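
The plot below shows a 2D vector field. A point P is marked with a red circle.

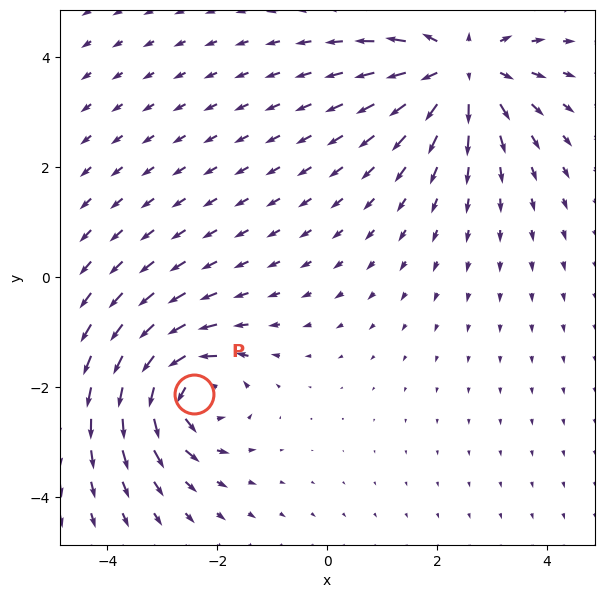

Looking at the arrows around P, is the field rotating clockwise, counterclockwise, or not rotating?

counterclockwise

Near P at (-2.4, -2.1) the arrows circulate counterclockwise. The curl (z-component) there is about +5; positive curl means counterclockwise rotation.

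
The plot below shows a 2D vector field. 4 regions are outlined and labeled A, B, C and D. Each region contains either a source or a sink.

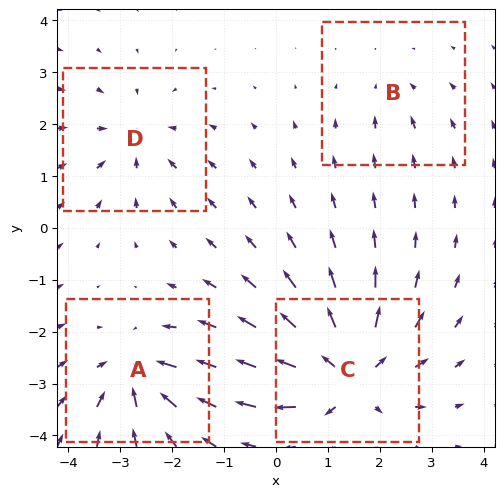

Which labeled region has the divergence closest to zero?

B

Divergence at each region's feature centre — A: about -5, B: about -2, C: about +7, D: about -4. Region B is closest to zero.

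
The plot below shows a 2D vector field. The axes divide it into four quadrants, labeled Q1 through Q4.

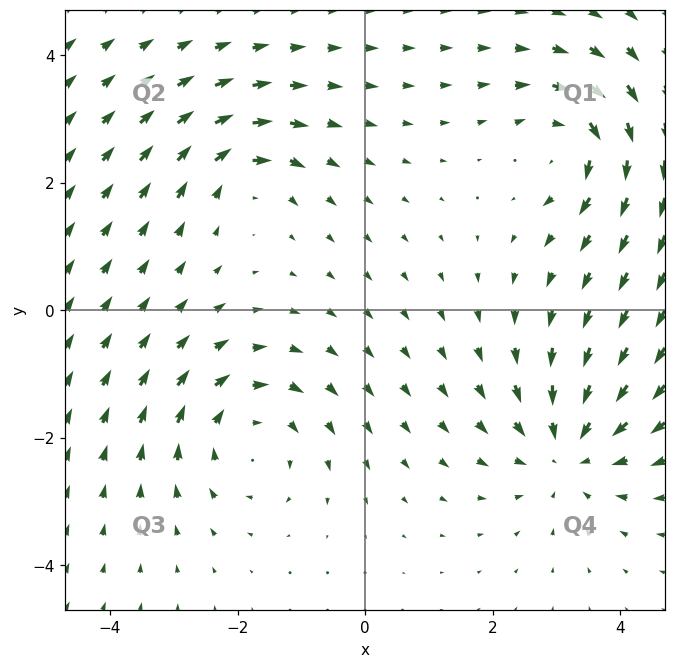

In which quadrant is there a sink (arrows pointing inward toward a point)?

The sink sits at approximately (3.2, -2.2), which lies in quadrant Q4. The divergence there is about -4, negative as expected for a sink.

Q4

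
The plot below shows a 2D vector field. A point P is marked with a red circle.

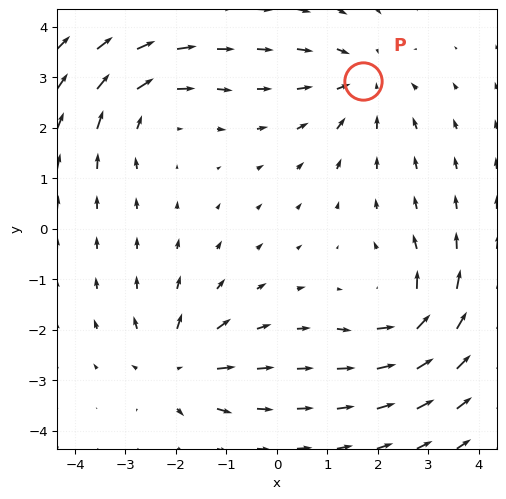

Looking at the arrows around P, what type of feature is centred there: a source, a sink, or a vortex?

At P (1.7, 2.9) the arrows converge inward. Divergence about -3, curl ≈0 — negative divergence with near-zero curl is a sink.

sink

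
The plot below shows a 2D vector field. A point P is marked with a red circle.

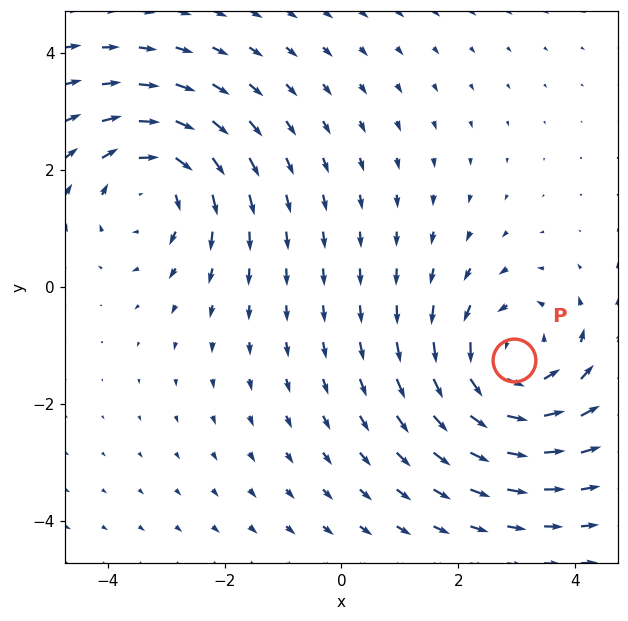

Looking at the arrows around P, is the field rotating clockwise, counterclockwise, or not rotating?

counterclockwise

Near P at (2.9, -1.3) the arrows circulate counterclockwise. The curl (z-component) there is about +3; positive curl means counterclockwise rotation.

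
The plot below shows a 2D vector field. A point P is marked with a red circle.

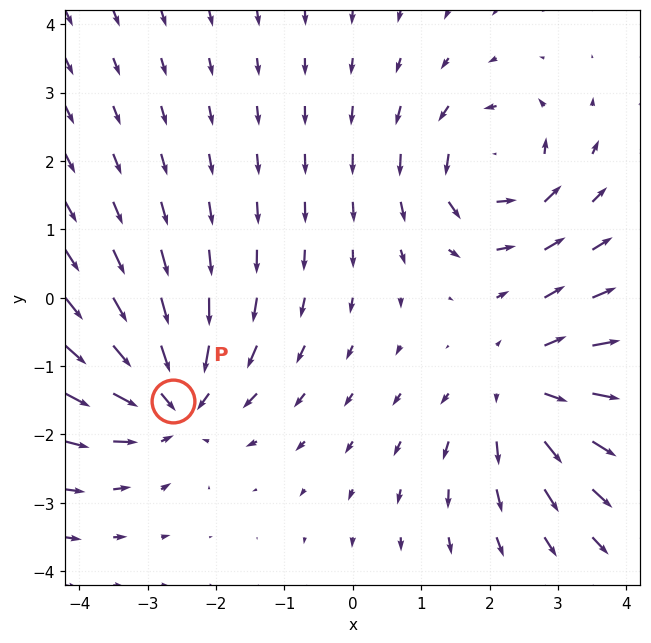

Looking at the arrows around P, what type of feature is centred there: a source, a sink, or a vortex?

At P (-2.6, -1.5) the arrows converge inward. Divergence about -4, curl ≈0 — negative divergence with near-zero curl is a sink.

sink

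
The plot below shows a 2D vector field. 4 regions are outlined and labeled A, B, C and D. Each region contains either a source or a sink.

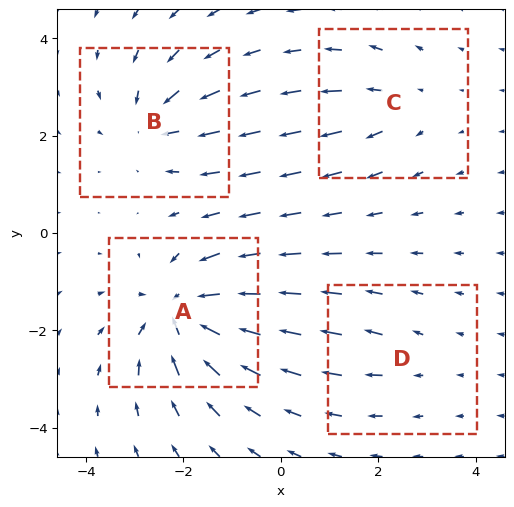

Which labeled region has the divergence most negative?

A

Divergence at each region's feature centre — A: about -7, B: about -5, C: about +3, D: about +2. Region A is most negative.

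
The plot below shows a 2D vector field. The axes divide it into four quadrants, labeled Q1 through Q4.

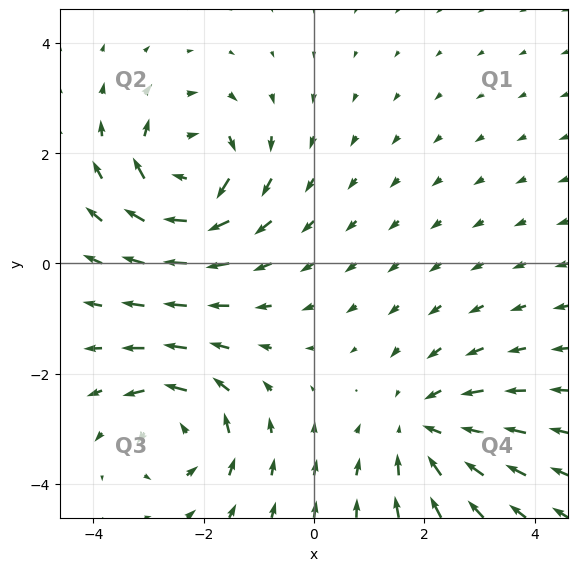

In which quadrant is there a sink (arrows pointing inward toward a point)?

The sink sits at approximately (2.0, -3.0), which lies in quadrant Q4. The divergence there is about -3, negative as expected for a sink.

Q4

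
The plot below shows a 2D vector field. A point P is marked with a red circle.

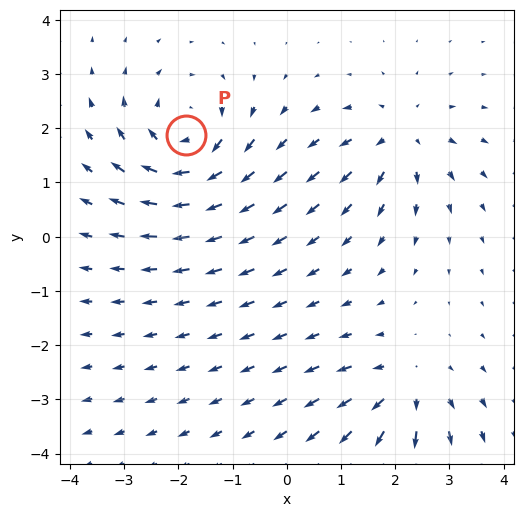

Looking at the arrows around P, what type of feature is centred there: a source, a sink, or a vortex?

vortex

At P (-1.9, 1.9) the arrows circulate clockwise. Divergence ≈0, curl about -5 — near-zero divergence with nonzero curl is a vortex.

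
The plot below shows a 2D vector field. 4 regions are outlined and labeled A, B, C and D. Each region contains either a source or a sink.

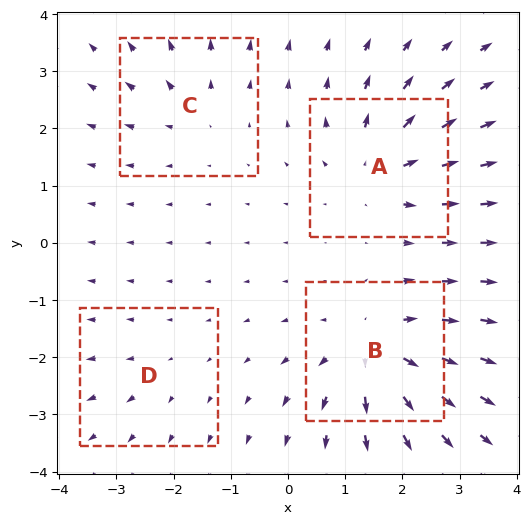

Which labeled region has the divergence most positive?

Divergence at each region's feature centre — A: about +6, B: about +7, C: about +3, D: about +2. Region B is most positive.

B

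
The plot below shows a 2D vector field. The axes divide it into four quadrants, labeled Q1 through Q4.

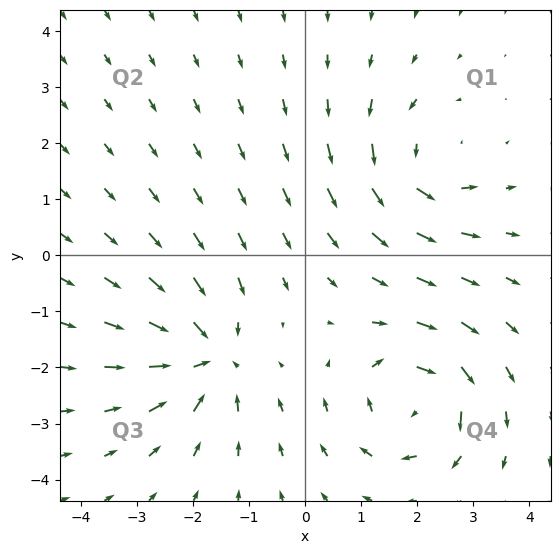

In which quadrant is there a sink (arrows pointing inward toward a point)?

Q3

The sink sits at approximately (-1.7, -1.8), which lies in quadrant Q3. The divergence there is about -5, negative as expected for a sink.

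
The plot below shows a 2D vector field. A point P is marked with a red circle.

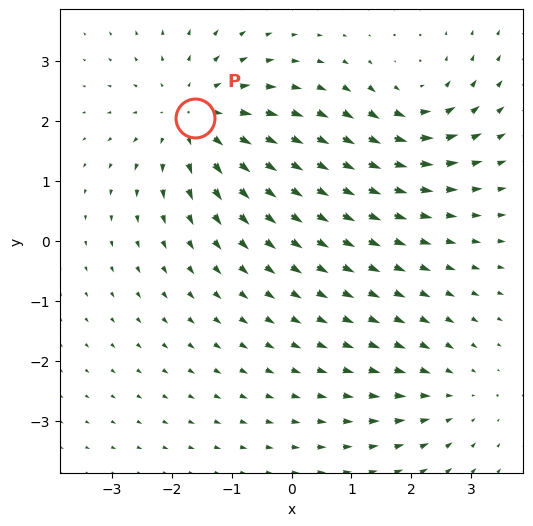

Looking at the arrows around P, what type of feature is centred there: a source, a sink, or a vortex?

At P (-1.6, 2.0) the arrows spread outward. Divergence about +4, curl ≈0 — positive divergence with near-zero curl is a source.

source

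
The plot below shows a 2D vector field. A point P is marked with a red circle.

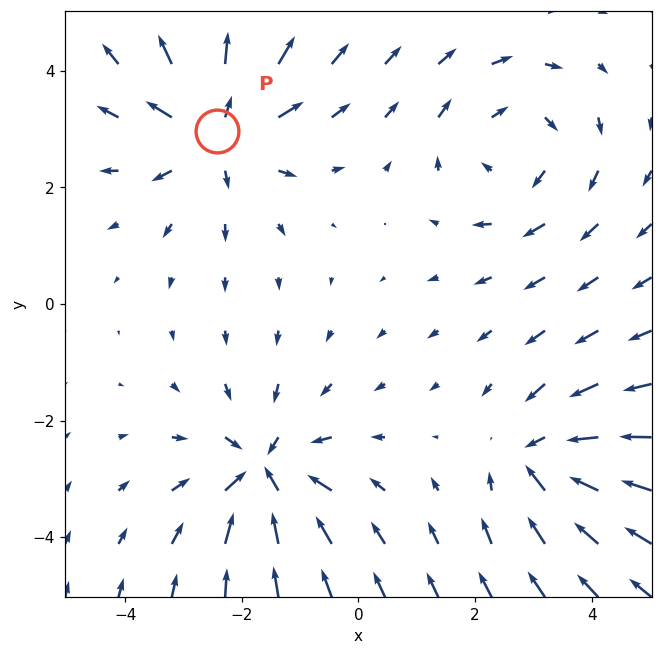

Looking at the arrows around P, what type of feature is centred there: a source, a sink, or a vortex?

source

At P (-2.4, 3.0) the arrows spread outward. Divergence about +5, curl ≈0 — positive divergence with near-zero curl is a source.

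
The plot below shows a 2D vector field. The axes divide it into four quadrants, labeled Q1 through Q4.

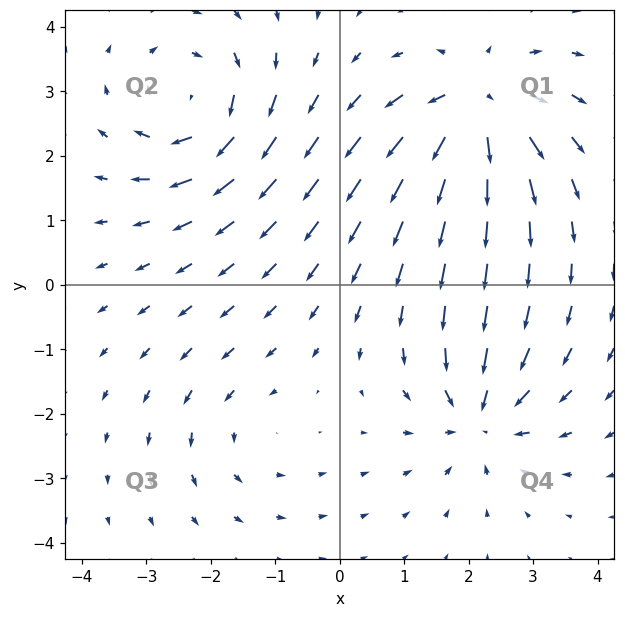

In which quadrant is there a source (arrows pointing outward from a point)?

The source sits at approximately (2.1, 2.8), which lies in quadrant Q1. The divergence there is about +7, positive as expected for a source.

Q1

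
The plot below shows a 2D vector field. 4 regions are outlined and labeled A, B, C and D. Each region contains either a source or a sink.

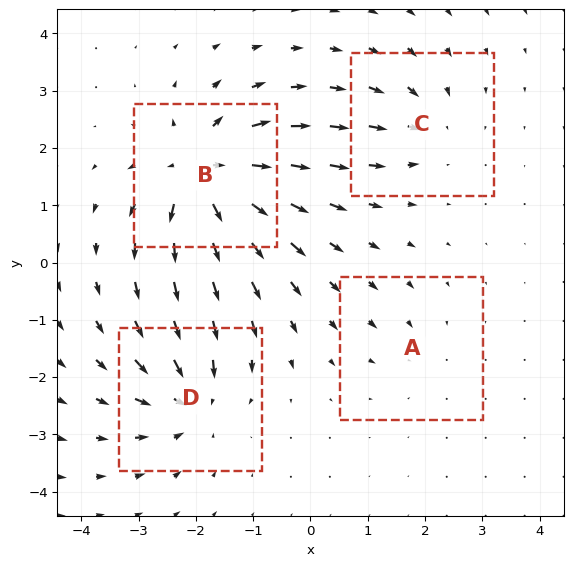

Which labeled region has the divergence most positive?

Divergence at each region's feature centre — A: about -2, B: about +8, C: about -4, D: about -6. Region B is most positive.

B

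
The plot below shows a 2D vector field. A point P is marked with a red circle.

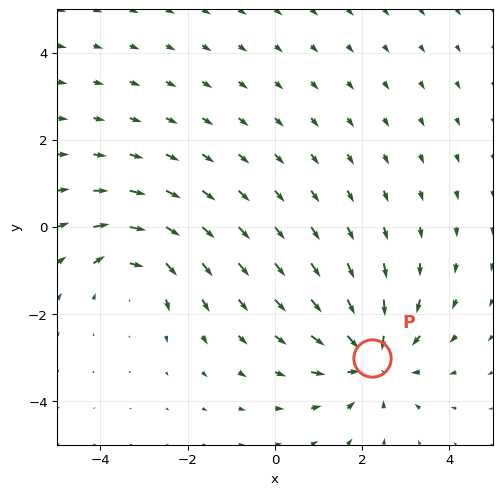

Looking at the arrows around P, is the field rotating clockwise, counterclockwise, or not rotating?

not rotating

Near P at (2.2, -3.0) the arrows show no circulation. The curl there is ≈0.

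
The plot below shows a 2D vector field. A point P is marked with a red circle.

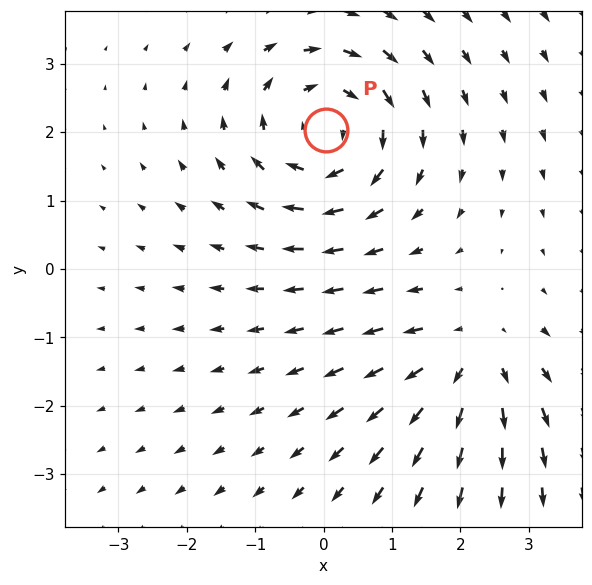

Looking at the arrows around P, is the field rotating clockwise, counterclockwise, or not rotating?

clockwise

Near P at (0.0, 2.0) the arrows circulate clockwise. The curl (z-component) there is about -5; negative curl means clockwise rotation.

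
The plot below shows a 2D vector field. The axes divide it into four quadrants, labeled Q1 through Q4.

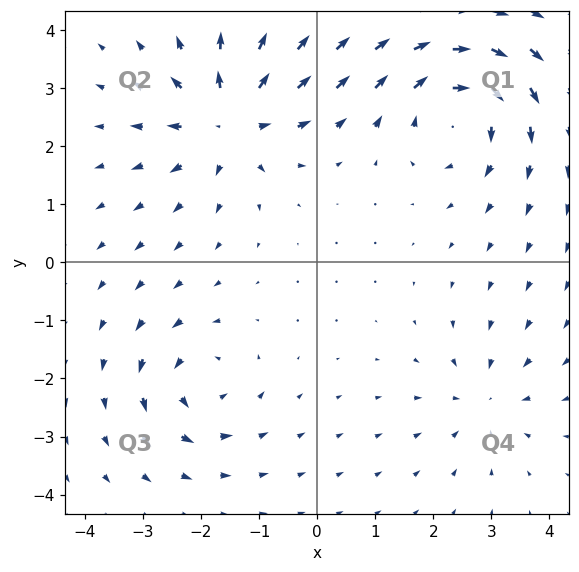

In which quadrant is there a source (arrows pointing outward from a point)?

The source sits at approximately (-1.5, 2.4), which lies in quadrant Q2. The divergence there is about +5, positive as expected for a source.

Q2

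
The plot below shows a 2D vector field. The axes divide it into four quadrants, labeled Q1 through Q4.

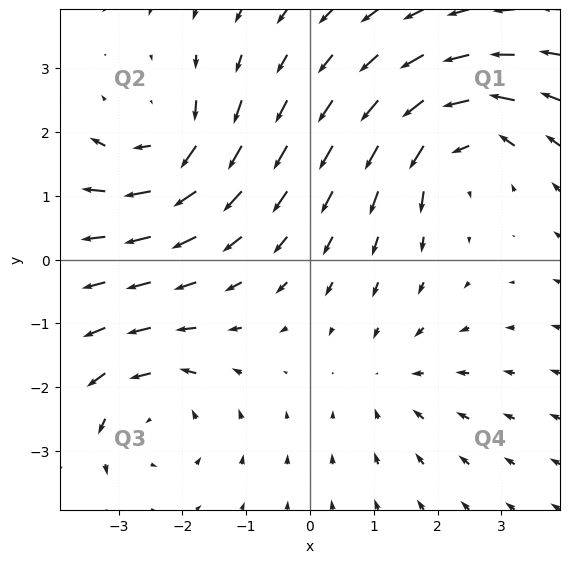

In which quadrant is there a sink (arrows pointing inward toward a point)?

The sink sits at approximately (1.3, -1.9), which lies in quadrant Q4. The divergence there is about -2, negative as expected for a sink.

Q4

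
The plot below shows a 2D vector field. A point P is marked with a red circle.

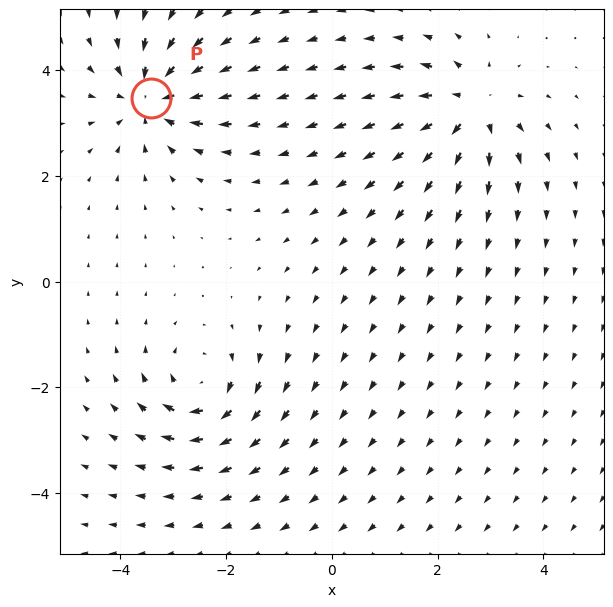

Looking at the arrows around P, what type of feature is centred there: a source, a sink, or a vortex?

sink

At P (-3.4, 3.5) the arrows converge inward. Divergence about -5, curl ≈0 — negative divergence with near-zero curl is a sink.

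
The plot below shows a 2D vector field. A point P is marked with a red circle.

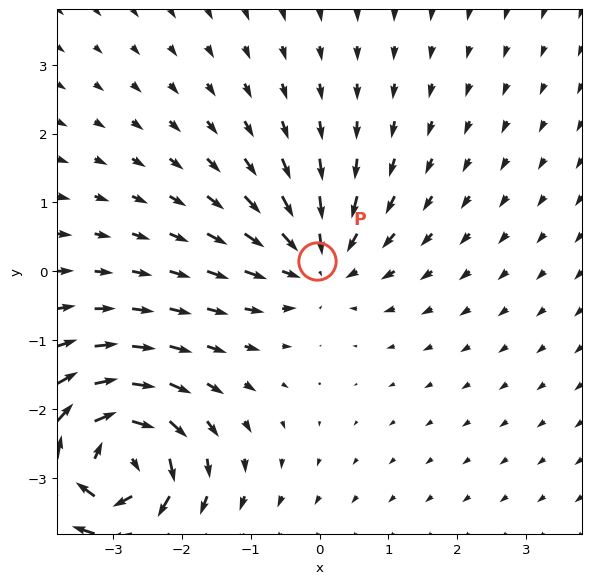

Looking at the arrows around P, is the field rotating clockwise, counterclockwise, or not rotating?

Near P at (-0.0, 0.2) the arrows show no circulation. The curl there is ≈0.

not rotating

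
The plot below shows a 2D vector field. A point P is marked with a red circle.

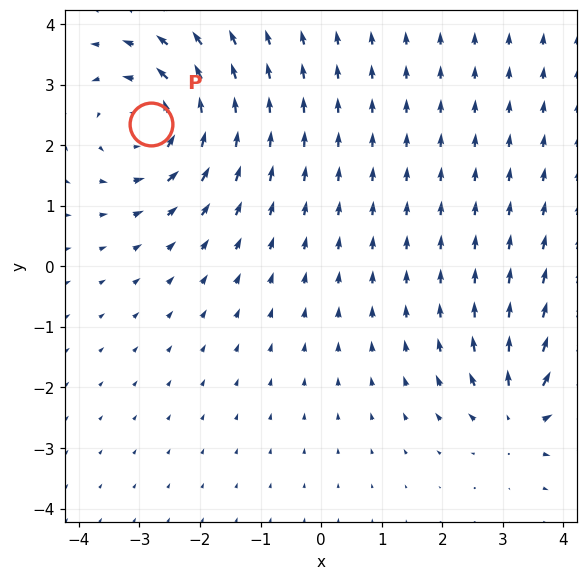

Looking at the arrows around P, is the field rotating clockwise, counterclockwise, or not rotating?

Near P at (-2.8, 2.3) the arrows circulate counterclockwise. The curl (z-component) there is about +4; positive curl means counterclockwise rotation.

counterclockwise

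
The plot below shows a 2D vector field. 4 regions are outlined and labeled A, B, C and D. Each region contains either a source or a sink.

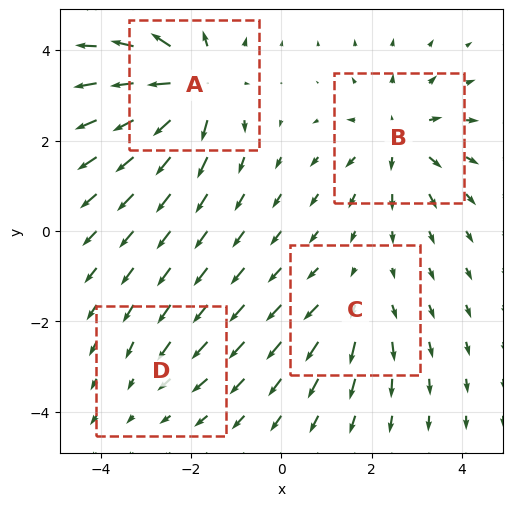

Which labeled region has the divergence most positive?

Divergence at each region's feature centre — A: about +7, B: about +5, C: about +3, D: about -2. Region A is most positive.

A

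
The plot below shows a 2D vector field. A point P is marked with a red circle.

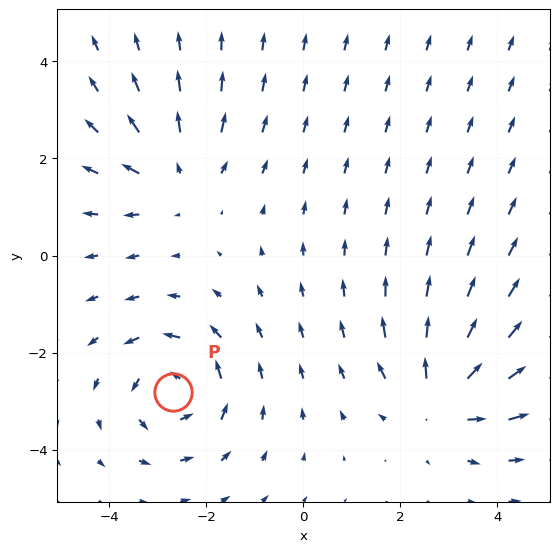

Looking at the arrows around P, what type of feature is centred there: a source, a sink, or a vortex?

At P (-2.7, -2.8) the arrows circulate counterclockwise. Divergence ≈0, curl about +5 — near-zero divergence with nonzero curl is a vortex.

vortex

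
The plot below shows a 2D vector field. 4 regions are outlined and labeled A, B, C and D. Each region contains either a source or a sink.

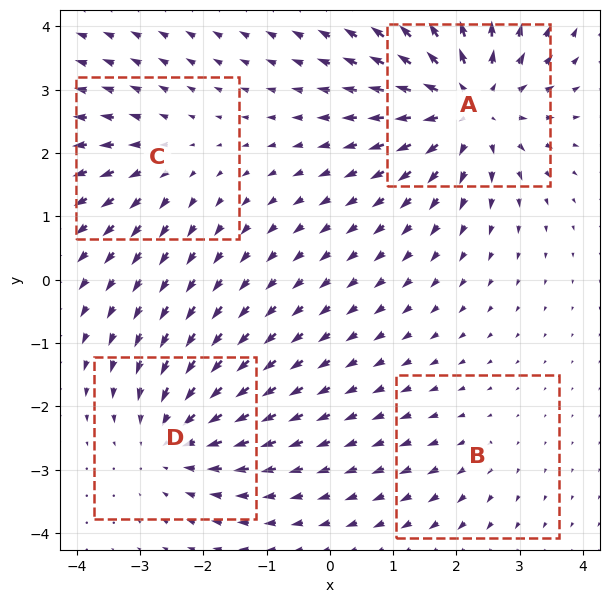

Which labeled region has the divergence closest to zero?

B

Divergence at each region's feature centre — A: about +7, B: about +2, C: about +3, D: about -4. Region B is closest to zero.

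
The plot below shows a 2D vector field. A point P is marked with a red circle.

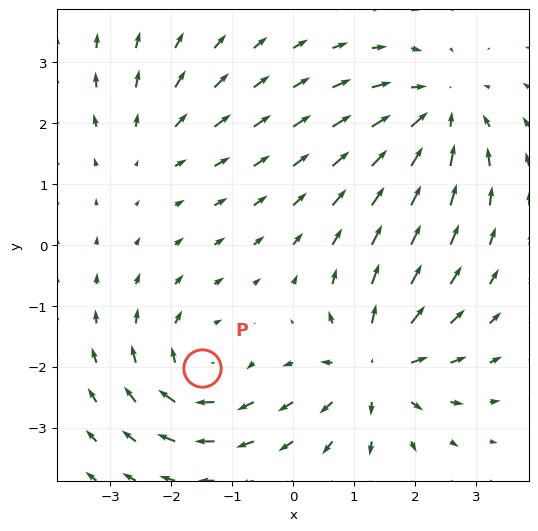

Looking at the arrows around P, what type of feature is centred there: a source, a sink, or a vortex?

vortex

At P (-1.5, -2.0) the arrows circulate clockwise. Divergence ≈0, curl about -5 — near-zero divergence with nonzero curl is a vortex.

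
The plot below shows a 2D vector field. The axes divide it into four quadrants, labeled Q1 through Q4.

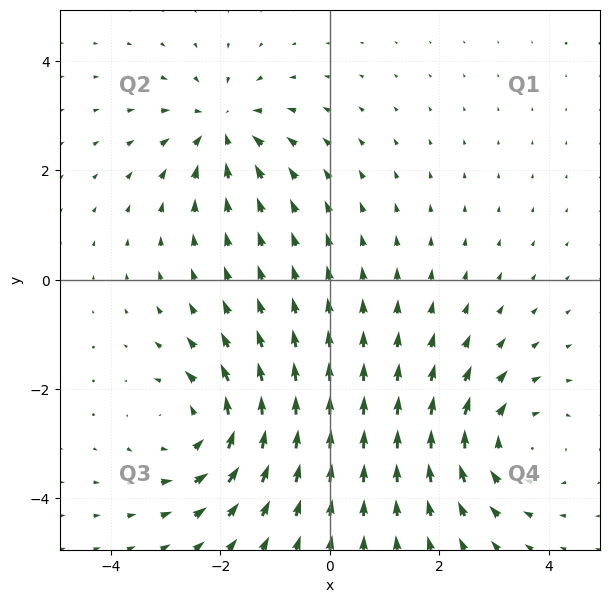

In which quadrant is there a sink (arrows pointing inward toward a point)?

Q2

The sink sits at approximately (-2.0, 2.8), which lies in quadrant Q2. The divergence there is about -4, negative as expected for a sink.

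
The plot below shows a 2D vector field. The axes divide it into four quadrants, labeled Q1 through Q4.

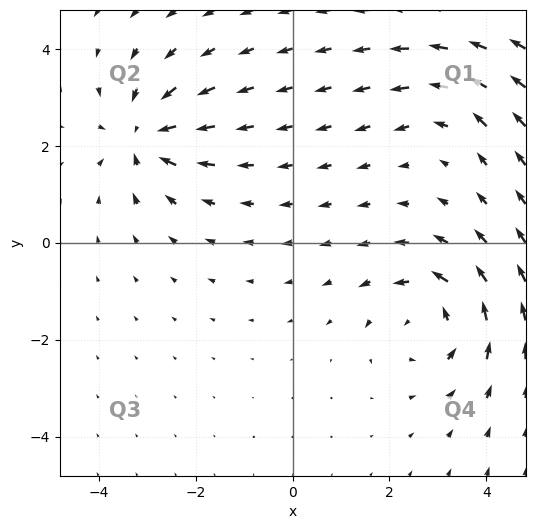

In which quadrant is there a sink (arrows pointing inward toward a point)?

Q2

The sink sits at approximately (-3.1, 2.2), which lies in quadrant Q2. The divergence there is about -6, negative as expected for a sink.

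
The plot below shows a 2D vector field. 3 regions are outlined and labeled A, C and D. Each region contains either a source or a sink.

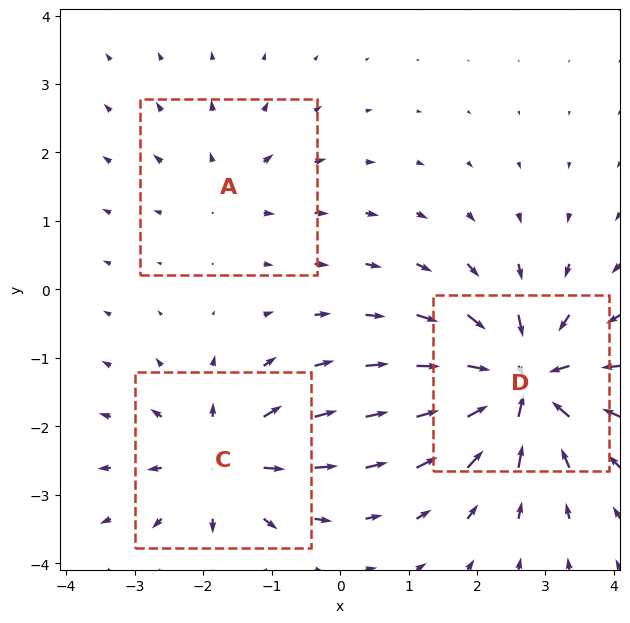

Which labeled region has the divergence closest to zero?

Divergence at each region's feature centre — A: about +2, C: about +4, D: about -6. Region A is closest to zero.

A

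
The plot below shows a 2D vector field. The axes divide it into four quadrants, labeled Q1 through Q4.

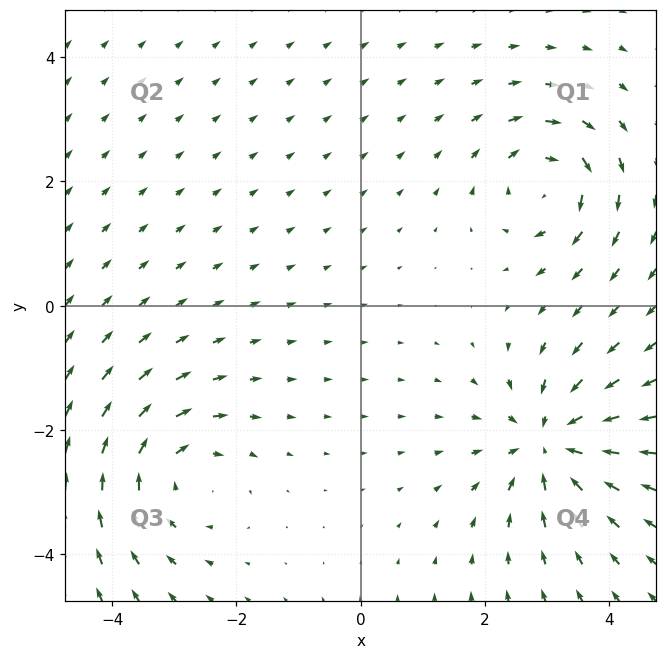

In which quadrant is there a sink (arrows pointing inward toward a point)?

The sink sits at approximately (3.0, -2.2), which lies in quadrant Q4. The divergence there is about -5, negative as expected for a sink.

Q4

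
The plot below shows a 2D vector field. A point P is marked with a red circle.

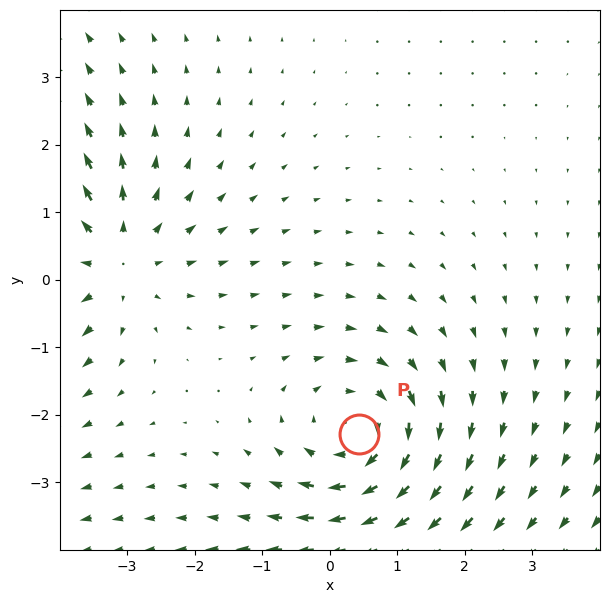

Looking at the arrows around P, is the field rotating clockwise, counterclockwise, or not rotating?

Near P at (0.4, -2.3) the arrows circulate clockwise. The curl (z-component) there is about -3; negative curl means clockwise rotation.

clockwise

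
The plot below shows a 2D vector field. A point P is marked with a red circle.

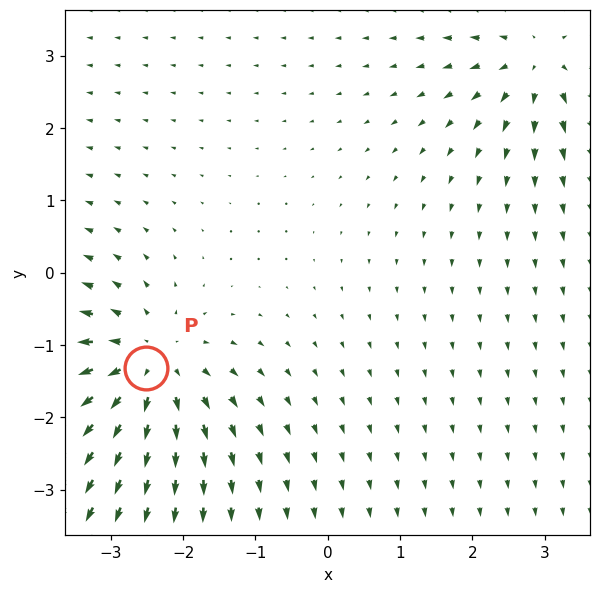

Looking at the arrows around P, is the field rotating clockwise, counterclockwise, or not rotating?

Near P at (-2.5, -1.3) the arrows show no circulation. The curl there is ≈0.

not rotating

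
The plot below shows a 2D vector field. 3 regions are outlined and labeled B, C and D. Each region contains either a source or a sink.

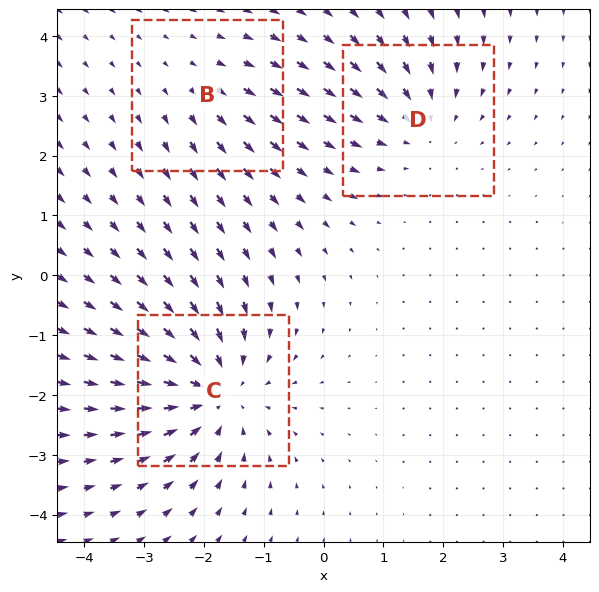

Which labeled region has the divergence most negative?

Divergence at each region's feature centre — B: about +2, C: about -4, D: about -3. Region C is most negative.

C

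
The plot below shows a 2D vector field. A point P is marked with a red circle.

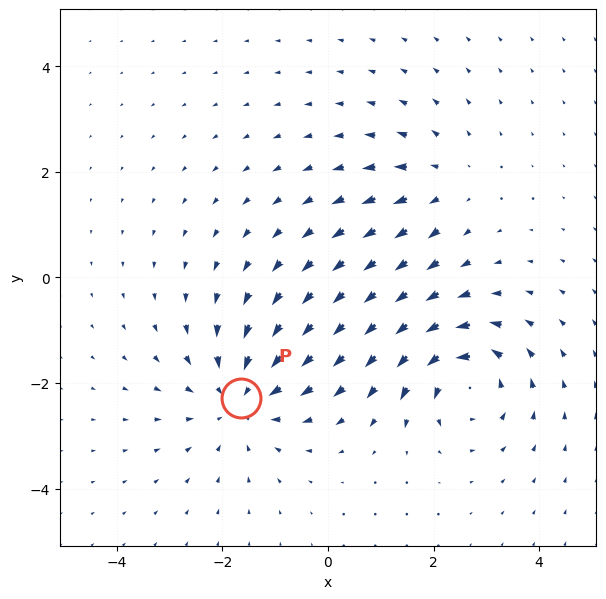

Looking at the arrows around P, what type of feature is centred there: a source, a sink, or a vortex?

sink

At P (-1.7, -2.3) the arrows converge inward. Divergence about -4, curl ≈0 — negative divergence with near-zero curl is a sink.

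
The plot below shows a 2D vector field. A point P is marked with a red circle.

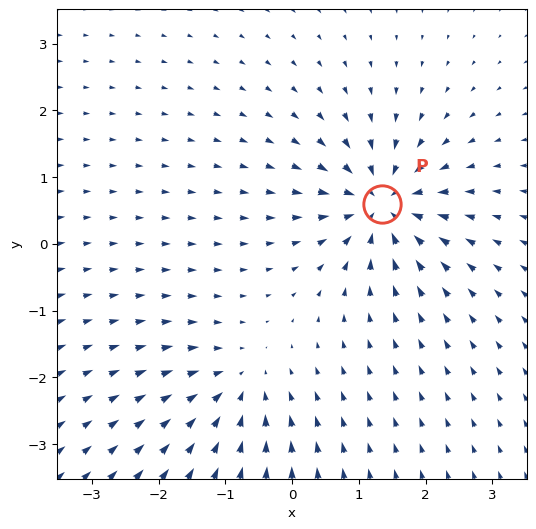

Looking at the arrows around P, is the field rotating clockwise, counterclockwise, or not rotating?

Near P at (1.3, 0.6) the arrows show no circulation. The curl there is ≈0.

not rotating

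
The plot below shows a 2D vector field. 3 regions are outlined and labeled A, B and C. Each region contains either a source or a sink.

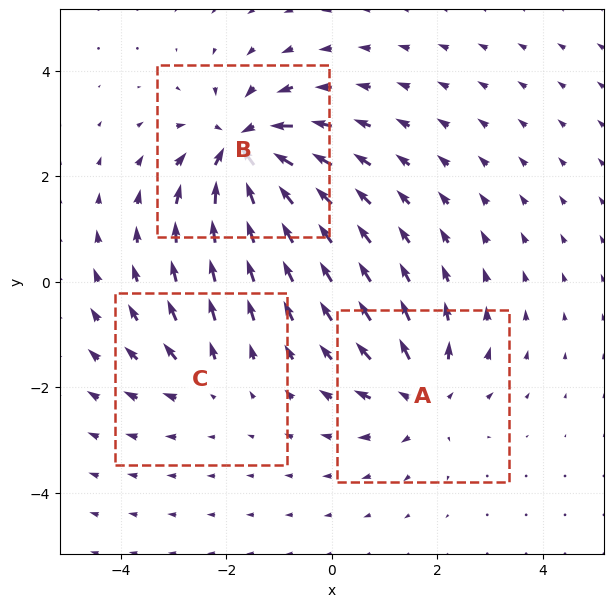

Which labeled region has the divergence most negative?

B

Divergence at each region's feature centre — A: about +4, B: about -6, C: about +2. Region B is most negative.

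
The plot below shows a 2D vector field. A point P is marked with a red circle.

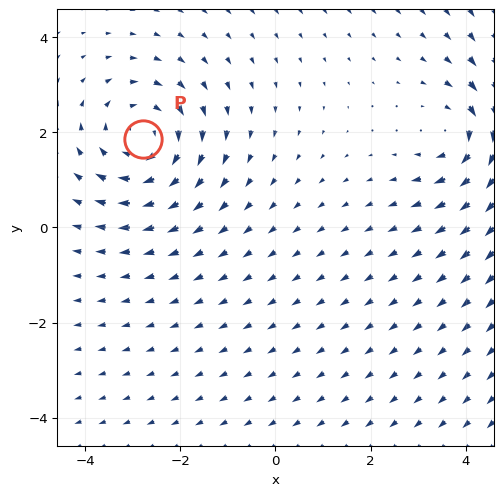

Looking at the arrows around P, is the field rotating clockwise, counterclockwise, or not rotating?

clockwise

Near P at (-2.8, 1.9) the arrows circulate clockwise. The curl (z-component) there is about -3; negative curl means clockwise rotation.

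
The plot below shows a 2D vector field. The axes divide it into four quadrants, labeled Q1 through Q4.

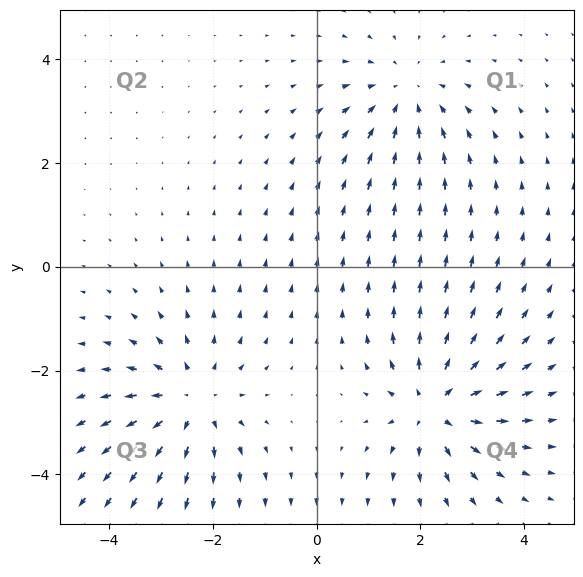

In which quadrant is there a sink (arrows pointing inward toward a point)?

Q1

The sink sits at approximately (1.7, 3.3), which lies in quadrant Q1. The divergence there is about -4, negative as expected for a sink.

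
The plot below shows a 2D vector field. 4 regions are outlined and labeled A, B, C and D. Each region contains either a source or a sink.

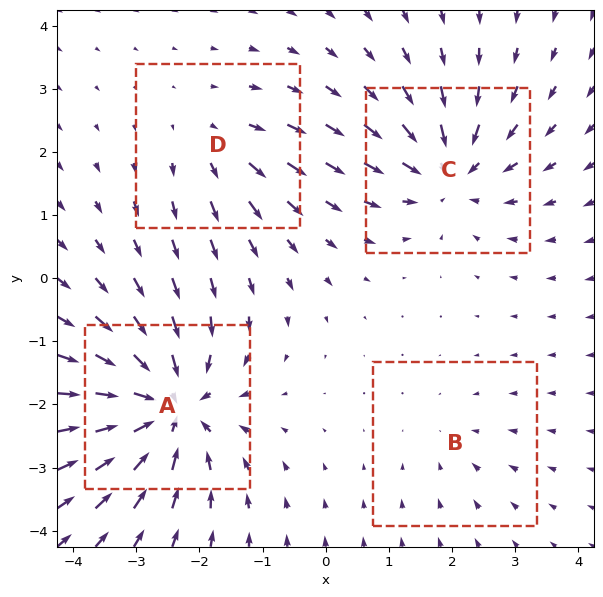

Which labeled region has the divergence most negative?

A

Divergence at each region's feature centre — A: about -8, B: about -2, C: about -6, D: about +3. Region A is most negative.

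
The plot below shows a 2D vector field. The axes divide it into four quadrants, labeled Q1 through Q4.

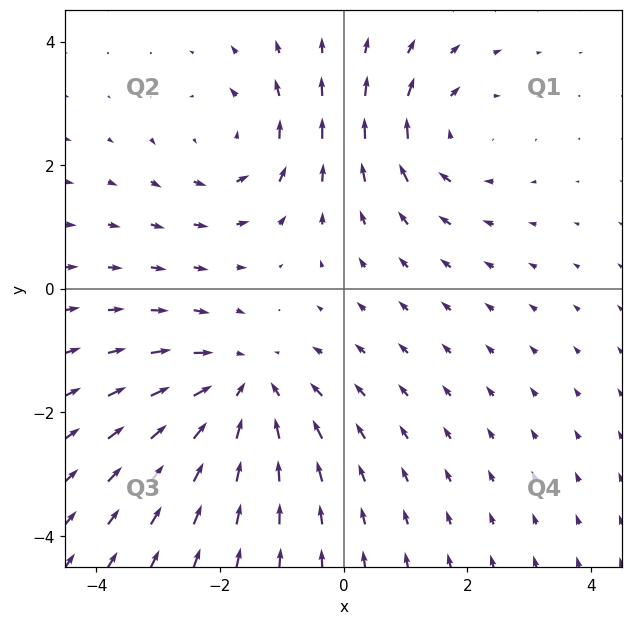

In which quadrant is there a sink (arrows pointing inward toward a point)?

Q3

The sink sits at approximately (-1.6, -1.6), which lies in quadrant Q3. The divergence there is about -4, negative as expected for a sink.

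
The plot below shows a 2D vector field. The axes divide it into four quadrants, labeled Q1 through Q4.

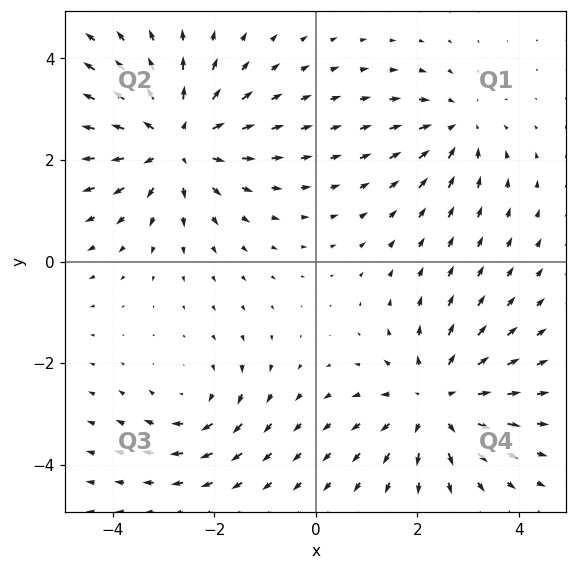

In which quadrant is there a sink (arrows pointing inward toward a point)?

Q1

The sink sits at approximately (2.8, 2.7), which lies in quadrant Q1. The divergence there is about -3, negative as expected for a sink.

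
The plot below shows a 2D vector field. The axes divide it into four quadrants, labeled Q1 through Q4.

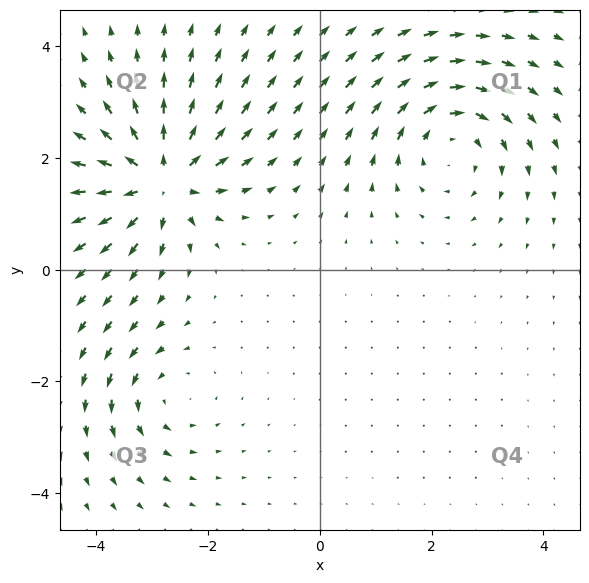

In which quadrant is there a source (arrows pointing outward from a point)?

The source sits at approximately (-2.8, 1.6), which lies in quadrant Q2. The divergence there is about +6, positive as expected for a source.

Q2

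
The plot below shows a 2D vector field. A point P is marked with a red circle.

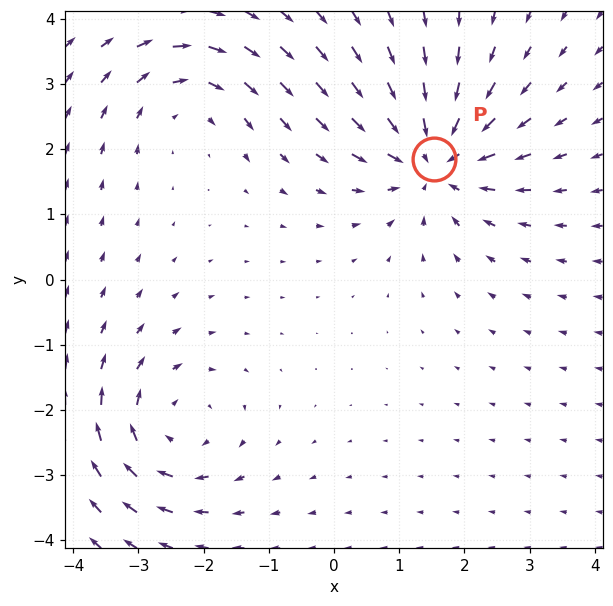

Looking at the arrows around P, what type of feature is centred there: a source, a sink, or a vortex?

sink

At P (1.5, 1.8) the arrows converge inward. Divergence about -5, curl ≈0 — negative divergence with near-zero curl is a sink.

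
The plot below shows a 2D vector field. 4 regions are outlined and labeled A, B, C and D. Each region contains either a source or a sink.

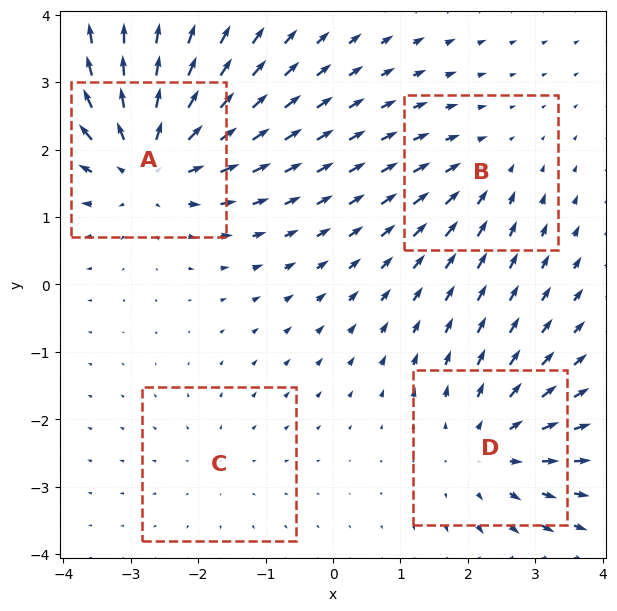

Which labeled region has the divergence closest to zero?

Divergence at each region's feature centre — A: about +6, B: about -3, C: about +2, D: about +4. Region C is closest to zero.

C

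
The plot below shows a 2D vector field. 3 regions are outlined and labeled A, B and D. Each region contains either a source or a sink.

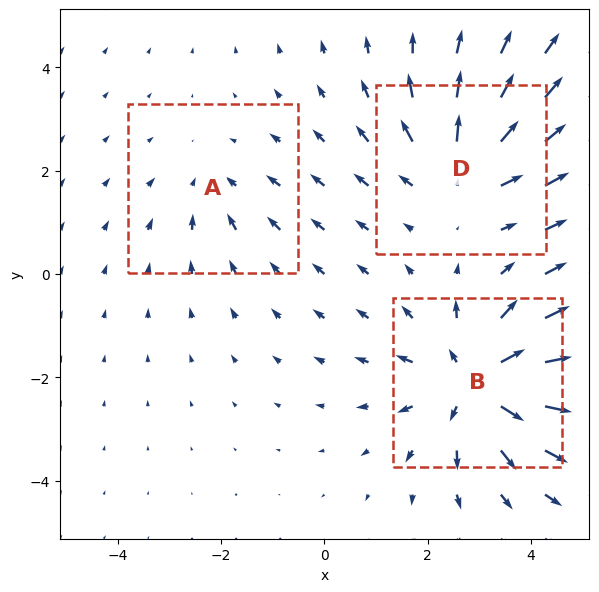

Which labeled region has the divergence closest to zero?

A

Divergence at each region's feature centre — A: about -2, B: about +5, D: about +3. Region A is closest to zero.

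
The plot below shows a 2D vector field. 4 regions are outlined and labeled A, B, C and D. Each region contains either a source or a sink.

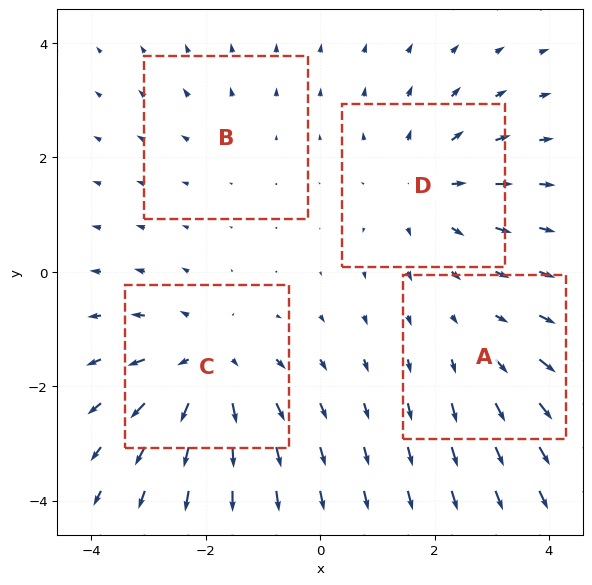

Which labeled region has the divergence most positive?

Divergence at each region's feature centre — A: about +3, B: about +2, C: about +6, D: about +4. Region C is most positive.

C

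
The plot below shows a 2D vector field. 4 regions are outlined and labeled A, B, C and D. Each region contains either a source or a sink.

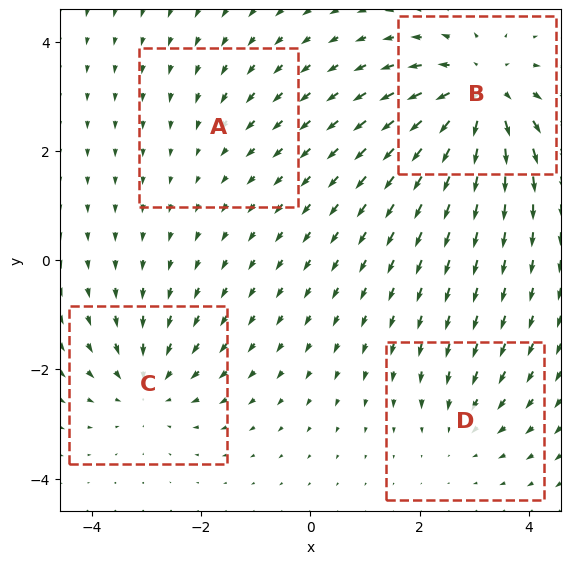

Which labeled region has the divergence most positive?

Divergence at each region's feature centre — A: about -2, B: about +7, C: about -4, D: about -3. Region B is most positive.

B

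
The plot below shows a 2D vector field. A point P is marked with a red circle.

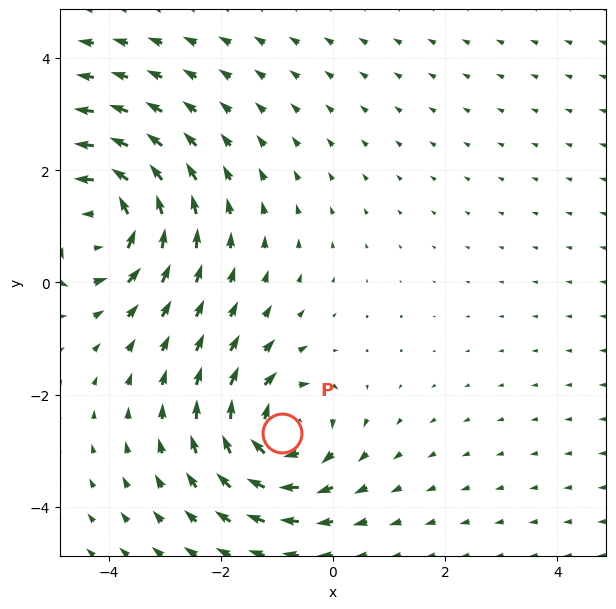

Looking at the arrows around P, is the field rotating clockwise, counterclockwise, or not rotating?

Near P at (-0.9, -2.7) the arrows circulate clockwise. The curl (z-component) there is about -4; negative curl means clockwise rotation.

clockwise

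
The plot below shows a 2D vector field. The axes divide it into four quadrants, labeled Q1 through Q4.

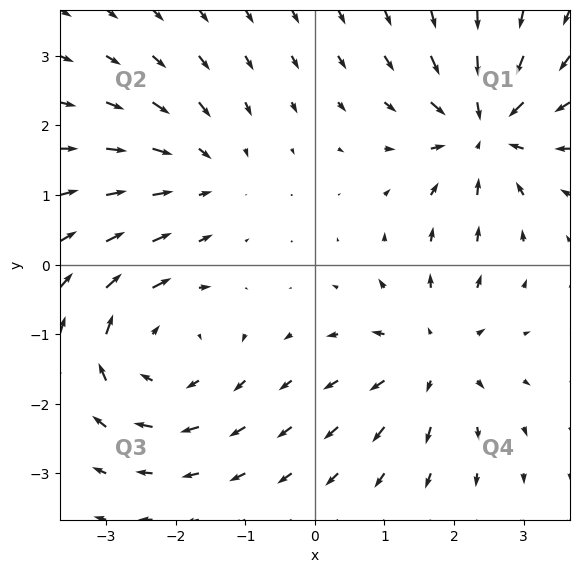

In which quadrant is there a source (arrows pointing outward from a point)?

Q4

The source sits at approximately (1.7, -1.3), which lies in quadrant Q4. The divergence there is about +4, positive as expected for a source.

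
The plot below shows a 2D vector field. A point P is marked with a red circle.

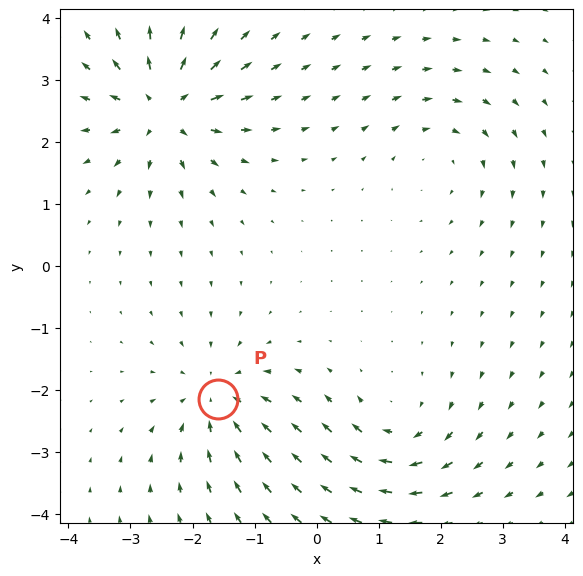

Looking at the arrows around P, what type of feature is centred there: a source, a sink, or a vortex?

At P (-1.6, -2.1) the arrows converge inward. Divergence about -5, curl ≈0 — negative divergence with near-zero curl is a sink.

sink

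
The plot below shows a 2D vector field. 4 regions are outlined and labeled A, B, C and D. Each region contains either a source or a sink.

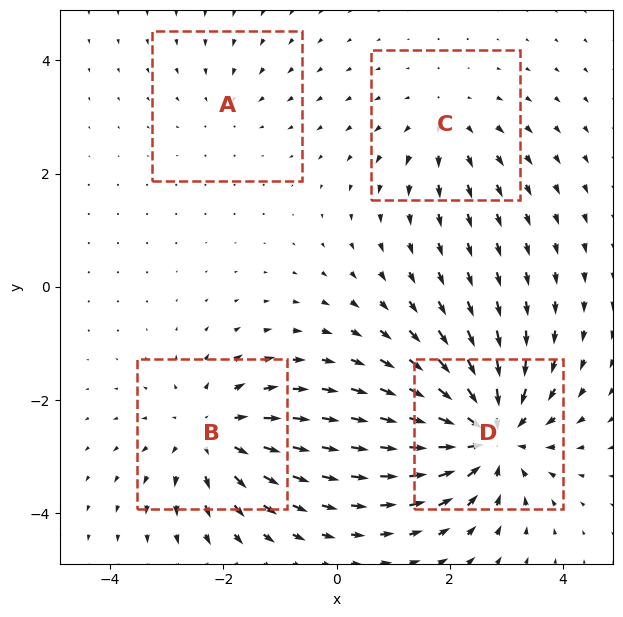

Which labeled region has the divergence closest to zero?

Divergence at each region's feature centre — A: about -2, B: about +5, C: about +3, D: about -7. Region A is closest to zero.

A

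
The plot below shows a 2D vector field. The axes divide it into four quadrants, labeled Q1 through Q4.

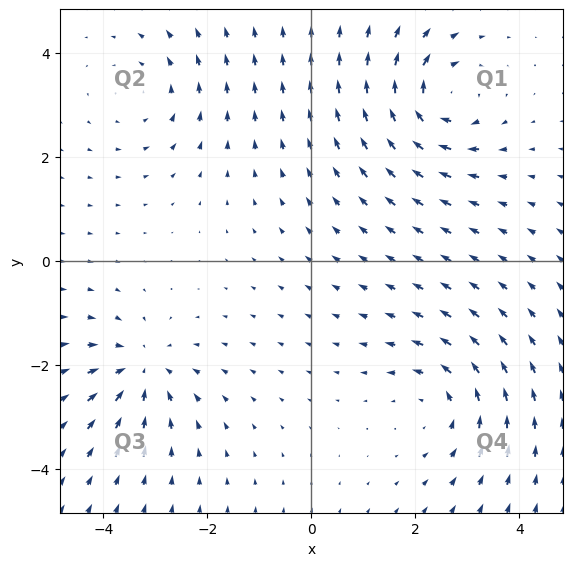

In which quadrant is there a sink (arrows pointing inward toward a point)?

The sink sits at approximately (-3.3, -2.1), which lies in quadrant Q3. The divergence there is about -5, negative as expected for a sink.

Q3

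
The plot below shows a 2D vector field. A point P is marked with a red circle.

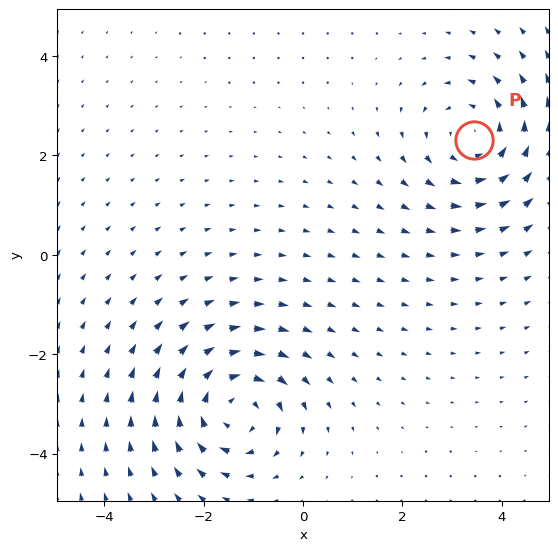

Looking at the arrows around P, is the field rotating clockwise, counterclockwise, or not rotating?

Near P at (3.4, 2.3) the arrows circulate counterclockwise. The curl (z-component) there is about +3; positive curl means counterclockwise rotation.

counterclockwise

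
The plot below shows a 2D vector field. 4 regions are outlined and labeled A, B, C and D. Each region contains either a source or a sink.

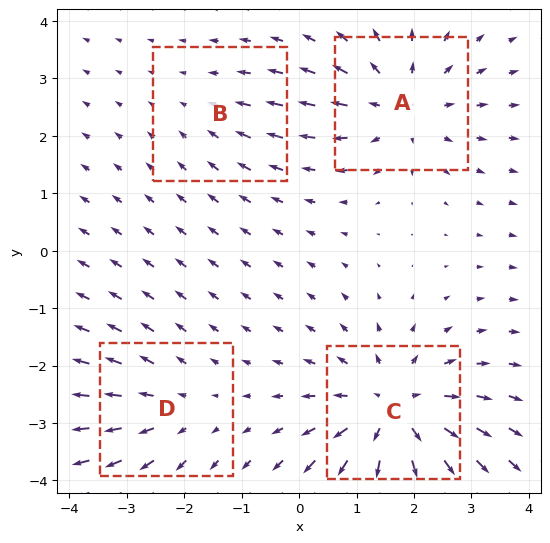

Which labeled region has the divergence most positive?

C

Divergence at each region's feature centre — A: about +5, B: about -2, C: about +6, D: about +3. Region C is most positive.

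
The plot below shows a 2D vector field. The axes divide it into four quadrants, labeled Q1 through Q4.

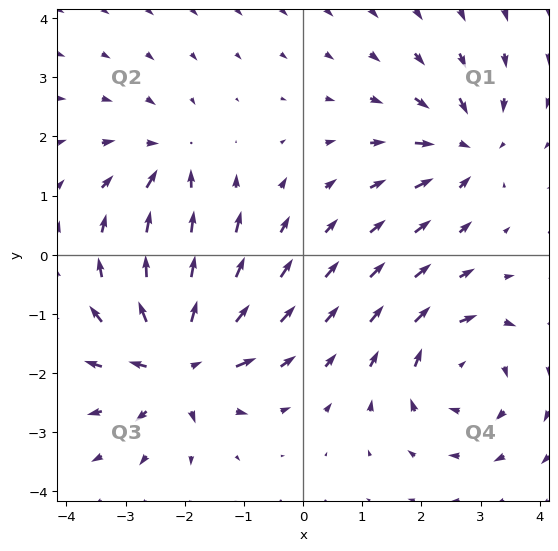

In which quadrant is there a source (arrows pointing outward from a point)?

Q3

The source sits at approximately (-2.1, -1.8), which lies in quadrant Q3. The divergence there is about +7, positive as expected for a source.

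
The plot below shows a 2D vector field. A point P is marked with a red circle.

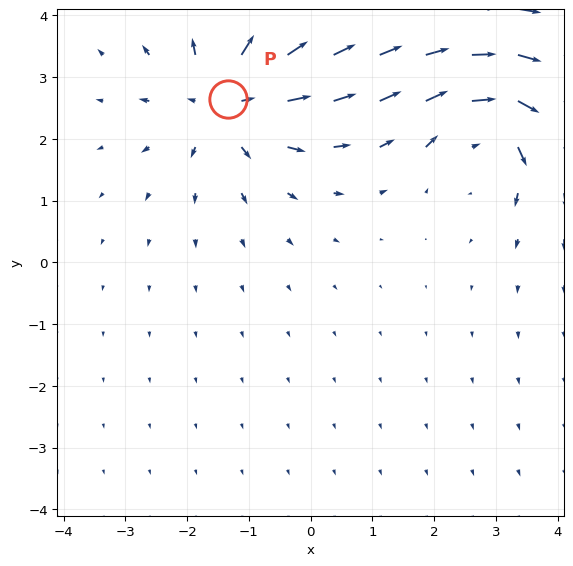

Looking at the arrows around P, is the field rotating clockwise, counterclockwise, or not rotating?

not rotating

Near P at (-1.3, 2.6) the arrows show no circulation. The curl there is ≈0.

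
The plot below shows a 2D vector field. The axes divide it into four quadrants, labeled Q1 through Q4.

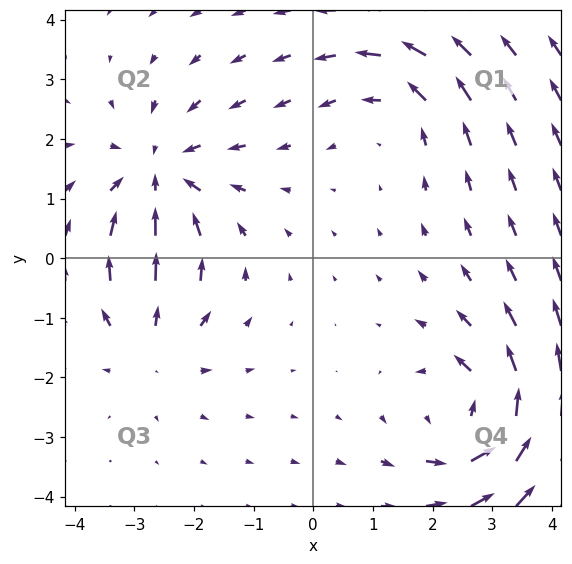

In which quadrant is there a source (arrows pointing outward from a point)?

The source sits at approximately (-2.7, -1.4), which lies in quadrant Q3. The divergence there is about +4, positive as expected for a source.

Q3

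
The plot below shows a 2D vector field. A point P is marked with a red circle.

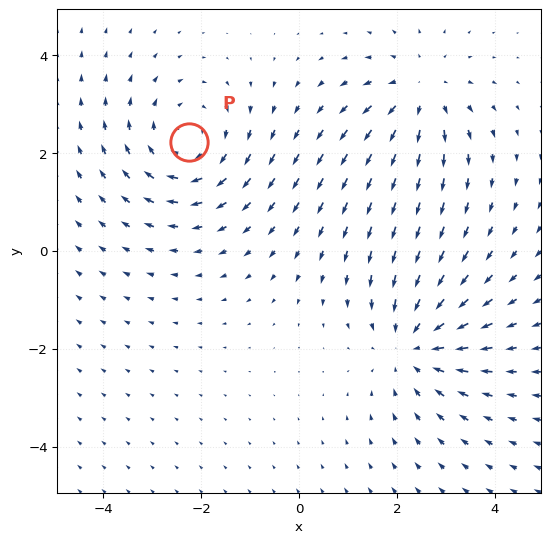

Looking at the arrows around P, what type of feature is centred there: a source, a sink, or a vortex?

vortex

At P (-2.3, 2.2) the arrows circulate clockwise. Divergence ≈0, curl about -4 — near-zero divergence with nonzero curl is a vortex.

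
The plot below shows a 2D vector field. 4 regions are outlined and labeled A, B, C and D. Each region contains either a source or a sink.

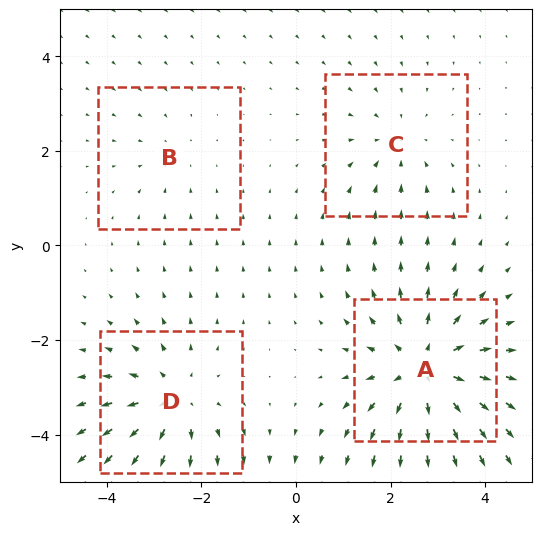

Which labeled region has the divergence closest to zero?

B

Divergence at each region's feature centre — A: about +6, B: about -2, C: about -3, D: about +5. Region B is closest to zero.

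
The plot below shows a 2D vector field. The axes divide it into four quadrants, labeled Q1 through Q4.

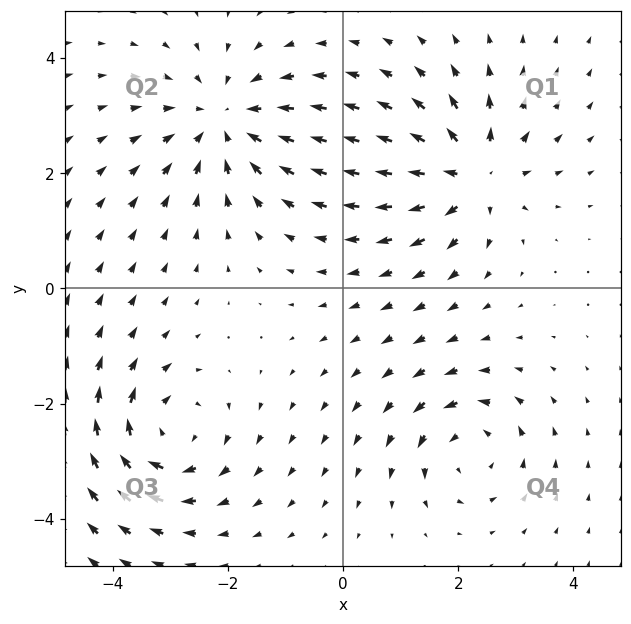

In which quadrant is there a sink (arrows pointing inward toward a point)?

Q2

The sink sits at approximately (-2.0, 2.9), which lies in quadrant Q2. The divergence there is about -4, negative as expected for a sink.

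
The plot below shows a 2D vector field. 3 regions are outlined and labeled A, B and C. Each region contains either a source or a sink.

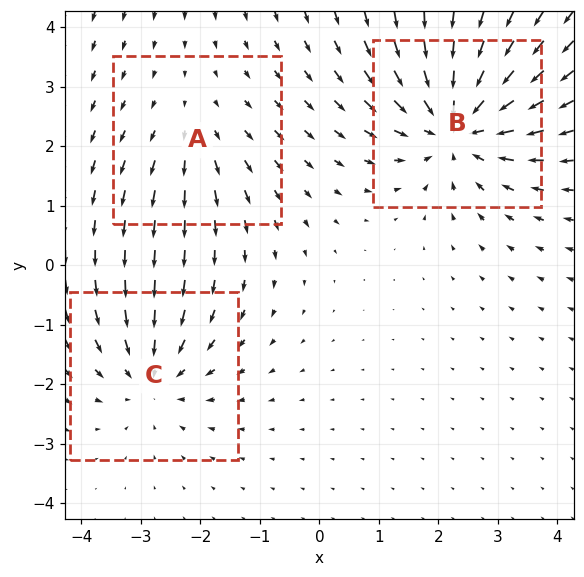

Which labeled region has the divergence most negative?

B

Divergence at each region's feature centre — A: about +2, B: about -5, C: about -3. Region B is most negative.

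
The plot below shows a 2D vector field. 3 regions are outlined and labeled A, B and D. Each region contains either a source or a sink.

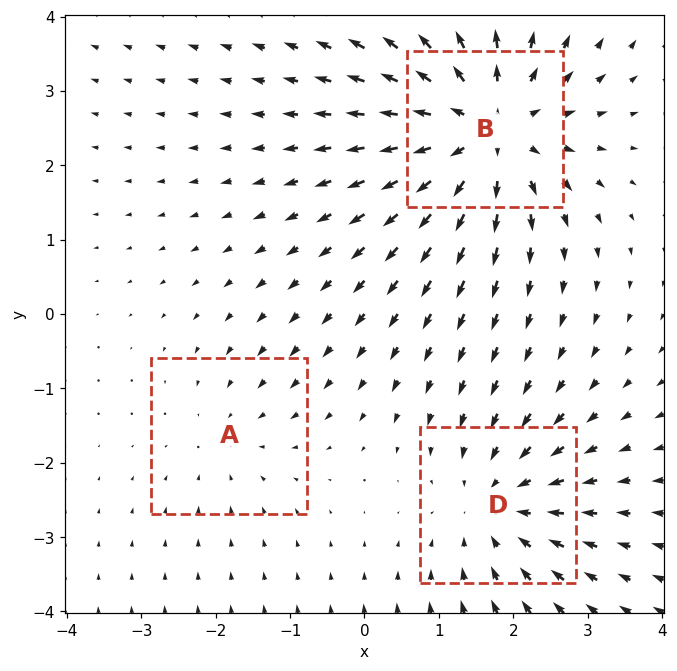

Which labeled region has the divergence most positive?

B

Divergence at each region's feature centre — A: about -2, B: about +5, D: about -3. Region B is most positive.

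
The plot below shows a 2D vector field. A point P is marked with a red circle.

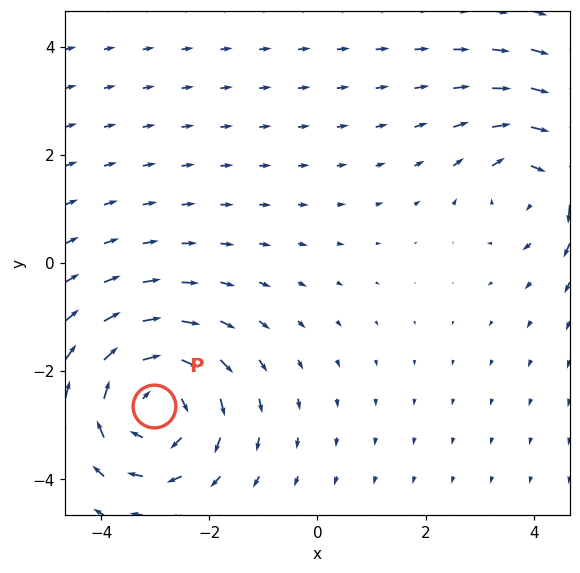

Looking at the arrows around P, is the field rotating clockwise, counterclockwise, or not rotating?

Near P at (-3.0, -2.7) the arrows circulate clockwise. The curl (z-component) there is about -3; negative curl means clockwise rotation.

clockwise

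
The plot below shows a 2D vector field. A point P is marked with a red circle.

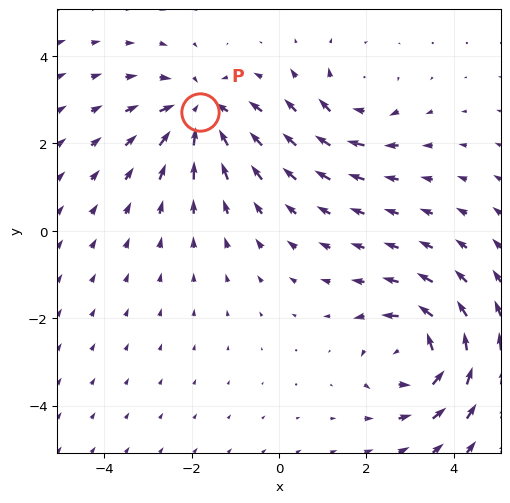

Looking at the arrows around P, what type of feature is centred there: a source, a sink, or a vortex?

sink

At P (-1.8, 2.7) the arrows converge inward. Divergence about -4, curl ≈0 — negative divergence with near-zero curl is a sink.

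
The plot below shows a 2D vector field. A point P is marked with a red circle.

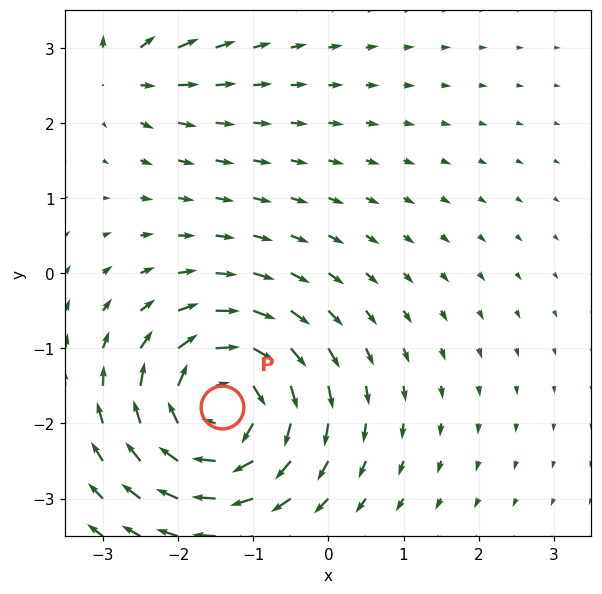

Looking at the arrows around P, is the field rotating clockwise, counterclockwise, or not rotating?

clockwise

Near P at (-1.4, -1.8) the arrows circulate clockwise. The curl (z-component) there is about -6; negative curl means clockwise rotation.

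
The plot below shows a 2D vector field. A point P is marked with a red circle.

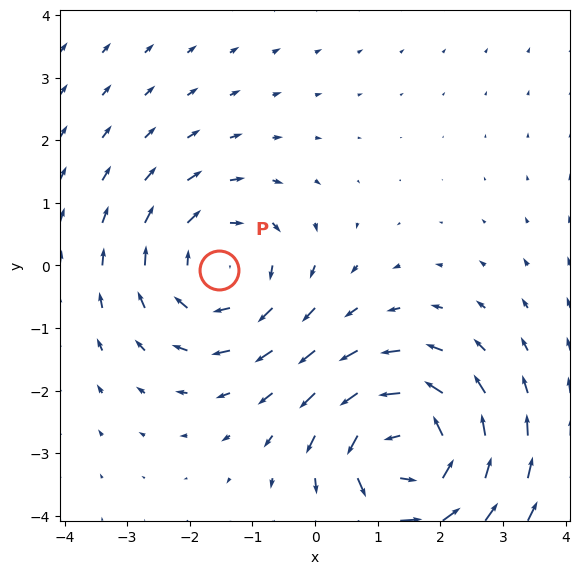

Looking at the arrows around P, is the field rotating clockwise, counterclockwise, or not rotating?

clockwise

Near P at (-1.5, -0.1) the arrows circulate clockwise. The curl (z-component) there is about -3; negative curl means clockwise rotation.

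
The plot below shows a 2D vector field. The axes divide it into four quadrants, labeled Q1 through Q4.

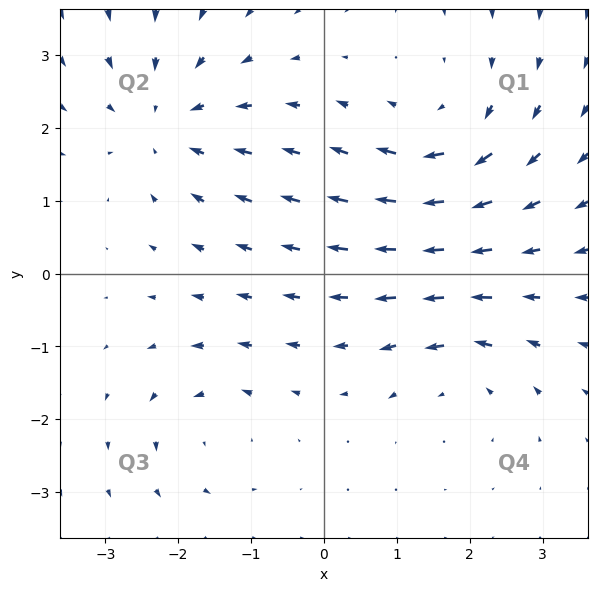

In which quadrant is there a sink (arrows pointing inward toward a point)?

Q2

The sink sits at approximately (-2.2, 2.1), which lies in quadrant Q2. The divergence there is about -4, negative as expected for a sink.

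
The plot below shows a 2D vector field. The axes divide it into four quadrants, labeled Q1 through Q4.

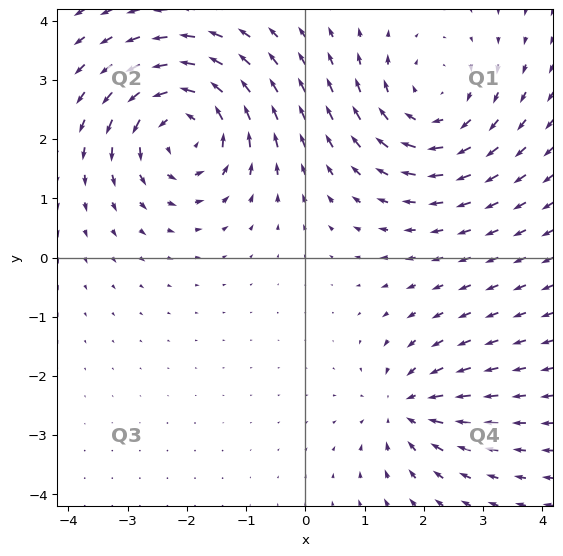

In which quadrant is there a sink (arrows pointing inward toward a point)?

The sink sits at approximately (1.7, -2.5), which lies in quadrant Q4. The divergence there is about -4, negative as expected for a sink.

Q4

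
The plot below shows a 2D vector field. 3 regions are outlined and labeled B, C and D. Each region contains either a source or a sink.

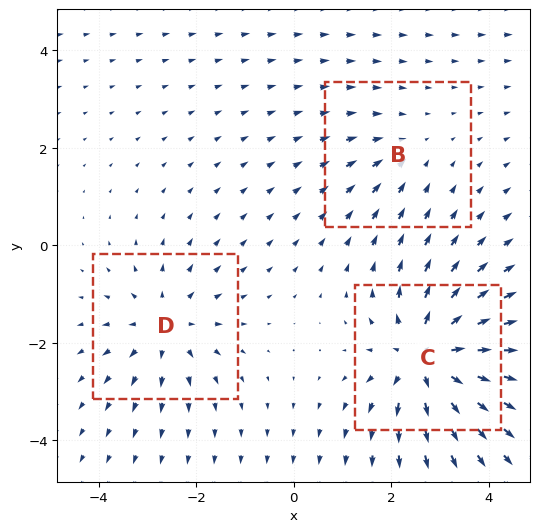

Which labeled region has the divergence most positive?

C

Divergence at each region's feature centre — B: about -2, C: about +5, D: about +3. Region C is most positive.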